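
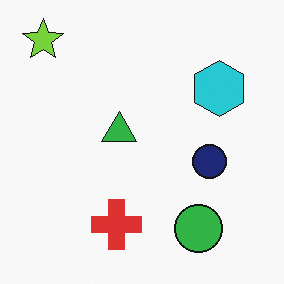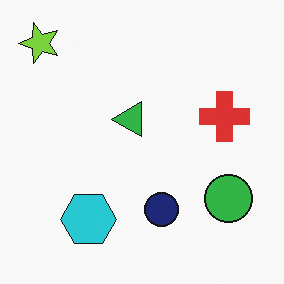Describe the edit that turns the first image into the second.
It was transposed (reflected across the top-left ↔ bottom-right diagonal).

Shapes have swapped their row and column positions — what was in the top-right is now in the bottom-left — a diagonal reflection.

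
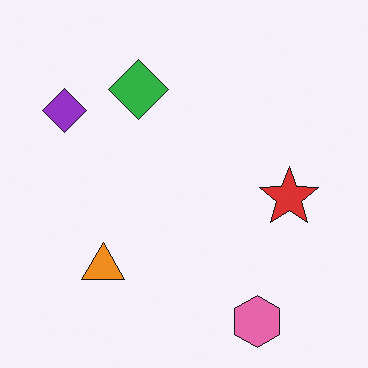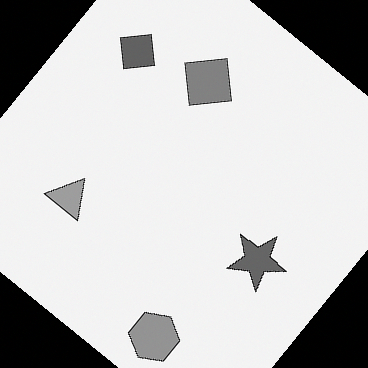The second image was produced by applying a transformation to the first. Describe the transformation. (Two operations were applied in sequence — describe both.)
This is the original image converted to grayscale, then rotated clockwise by a large amount — several tens of degrees.

All color is removed — every shape is now a shade of grey. Every shape is tilted by the same angle and the image corners show triangular fill wedges — a whole-image rotation by a non-right angle.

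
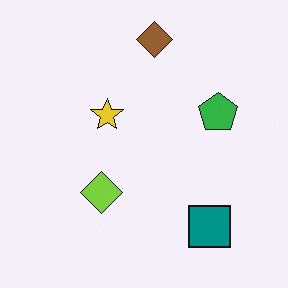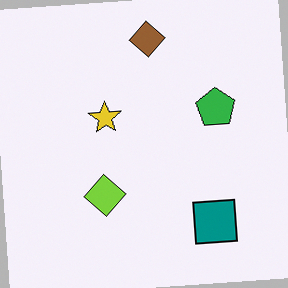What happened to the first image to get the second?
The second image is the first rotated counter-clockwise by a small amount.

Every shape is tilted by the same angle and the image corners show triangular fill wedges — a whole-image rotation by a non-right angle.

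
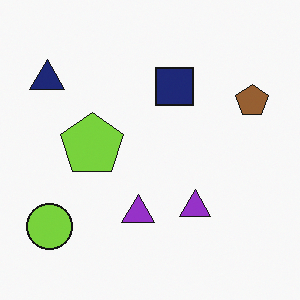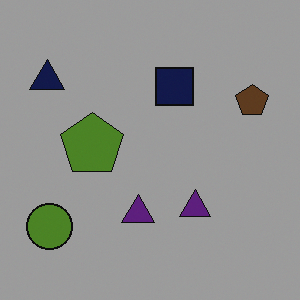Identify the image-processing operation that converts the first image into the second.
The transformation is: substantially darkened.

Every pixel — background and shapes alike — is uniformly darkened.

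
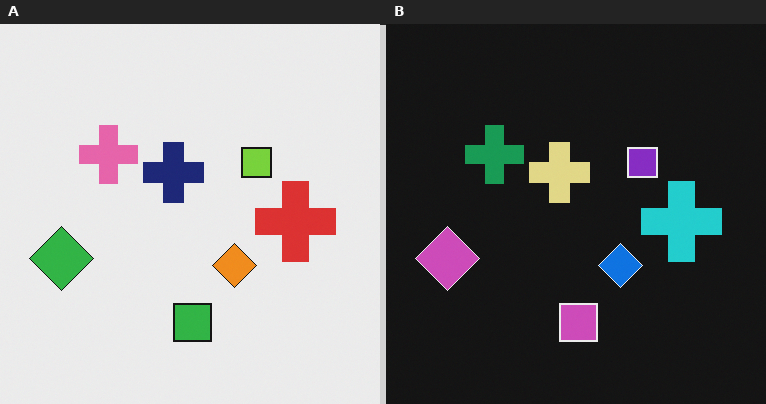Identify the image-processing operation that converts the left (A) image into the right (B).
The transformation is: color-inverted (negative).

The light background has become dark and every shape's color is its complement — a photographic negative.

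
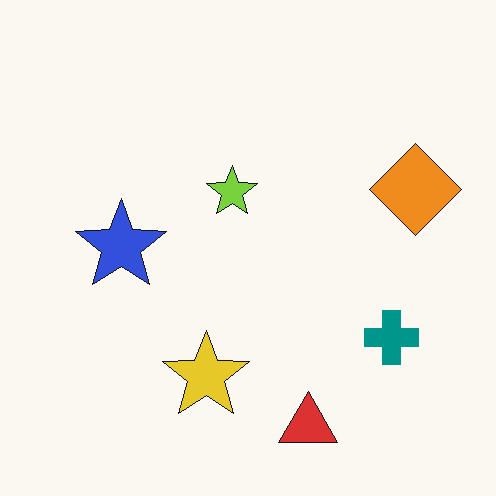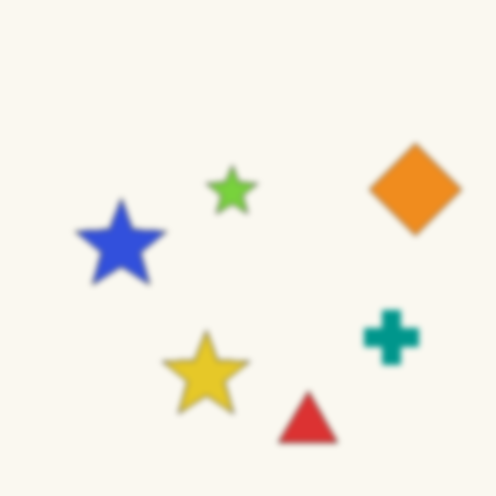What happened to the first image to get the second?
The transformation is: moderately blurred.

Shape edges and outlines are uniformly softened across the whole image.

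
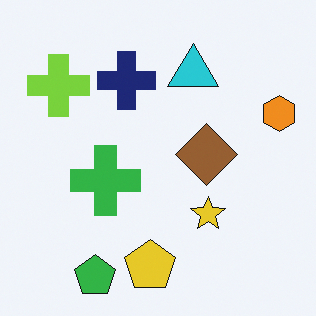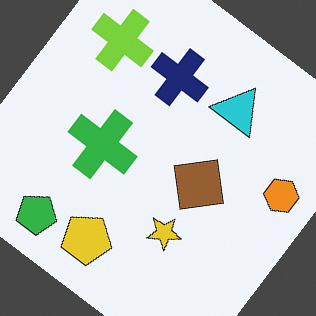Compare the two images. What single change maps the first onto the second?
It was rotated clockwise by a large amount — several tens of degrees.

Every shape is tilted by the same angle and the image corners show triangular fill wedges — a whole-image rotation by a non-right angle.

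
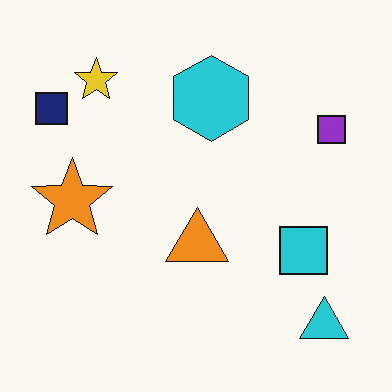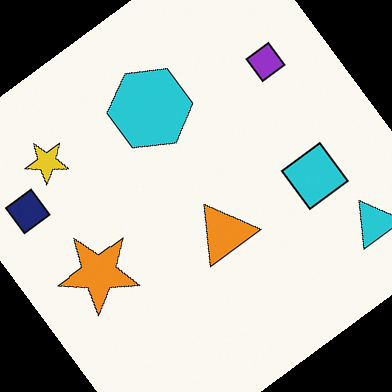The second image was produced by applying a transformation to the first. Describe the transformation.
The image was rotated counter-clockwise by a large amount — several tens of degrees.

Every shape is tilted by the same angle and the image corners show triangular fill wedges — a whole-image rotation by a non-right angle.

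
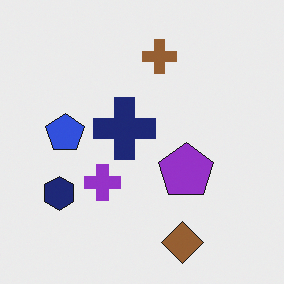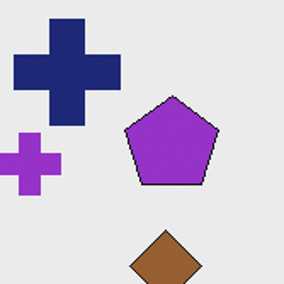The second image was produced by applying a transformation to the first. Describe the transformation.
It was cropped to a noticeably smaller region and rescaled.

The visible shapes are larger and the field of view is narrower; shapes near the original edges may be partly or wholly outside the frame — a crop-and-rescale.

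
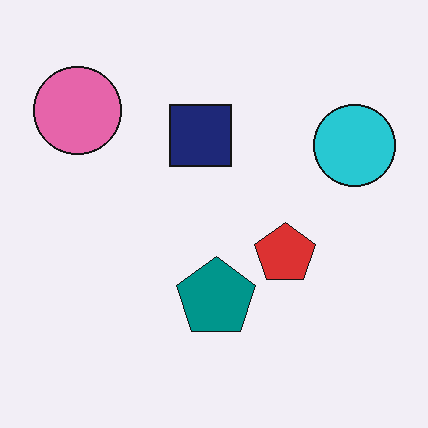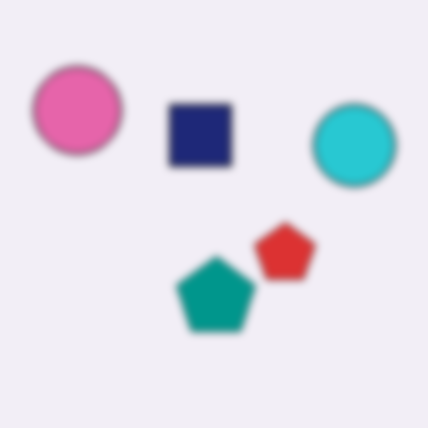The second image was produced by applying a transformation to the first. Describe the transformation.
It was moderately blurred.

Shape edges and outlines are uniformly softened across the whole image.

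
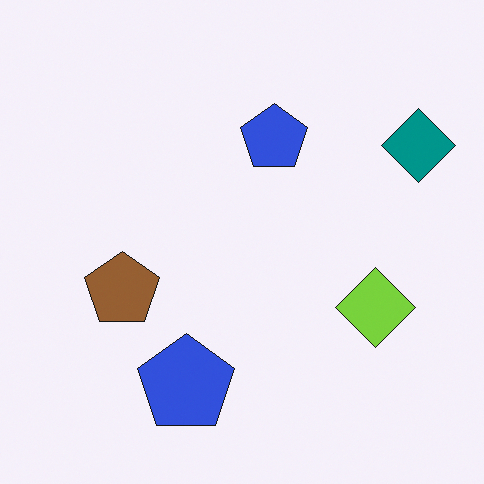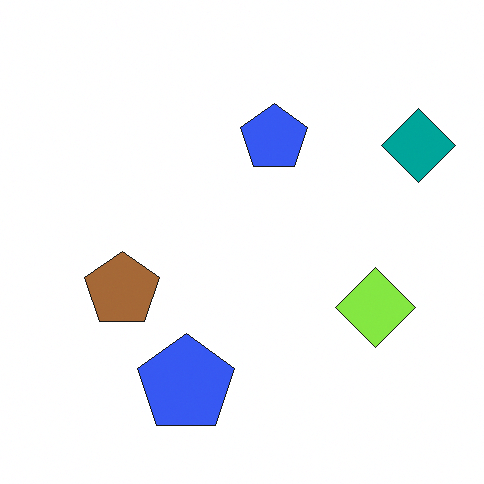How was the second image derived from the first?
This is the original image slightly brightened.

Every pixel — background and shapes alike — is uniformly brightened.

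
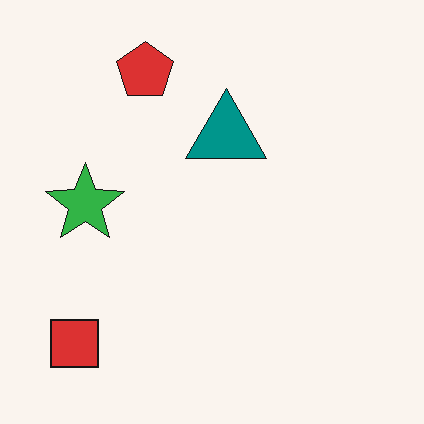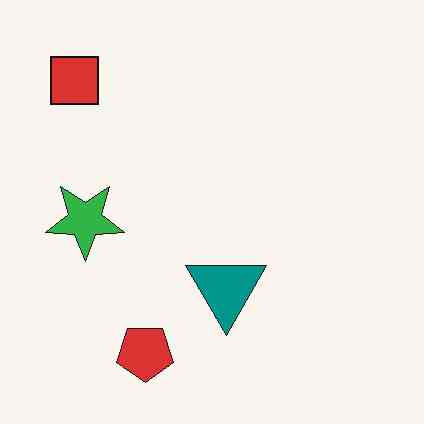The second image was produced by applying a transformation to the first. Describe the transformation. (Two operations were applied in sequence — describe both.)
The image was flipped vertically (top ↔ bottom), then JPEG-compressed with visible artifacts.

The red pentagon is in the top of the first image and the bottom of the second — shapes on opposite sides of the horizontal midline have swapped in a mirror flip. Blocky 8×8 compression artifacts appear around shape edges and the flat background shows ringing — characteristic JPEG degradation.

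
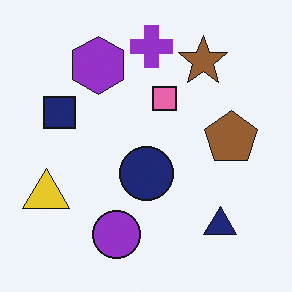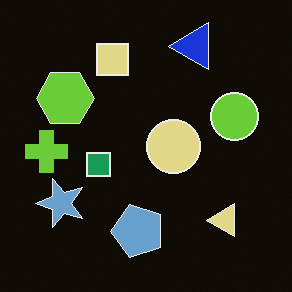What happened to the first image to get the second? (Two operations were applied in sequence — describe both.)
The second image is the first transposed (reflected across the top-left ↔ bottom-right diagonal), then color-inverted (negative).

Shapes have swapped their row and column positions — what was in the top-right is now in the bottom-left — a diagonal reflection. The light background has become dark and every shape's color is its complement — a photographic negative.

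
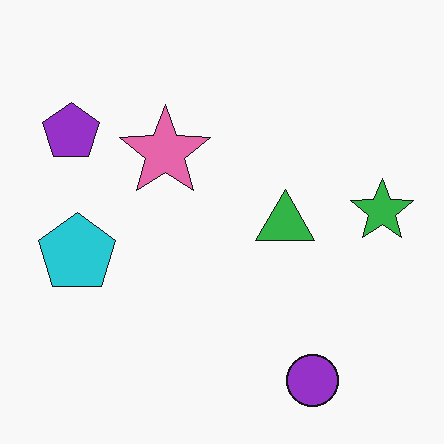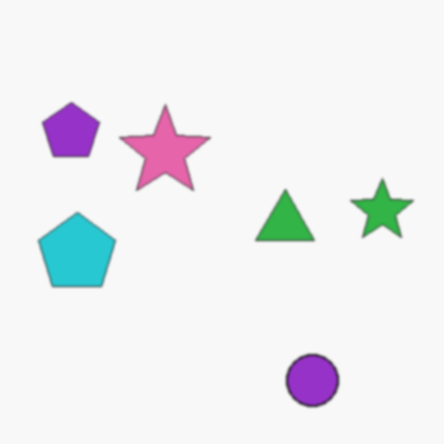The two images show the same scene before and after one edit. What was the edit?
The second image is the first given a subtle gaussian blur.

Shape edges and outlines are uniformly softened across the whole image.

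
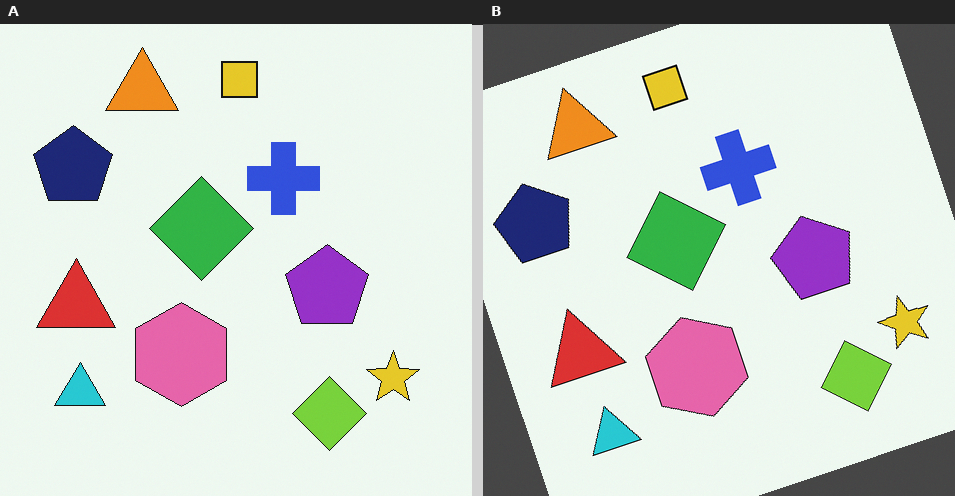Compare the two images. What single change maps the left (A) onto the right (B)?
The right (B) image is the left (A) rotated counter-clockwise by a clearly visible amount.

Every shape is tilted by the same angle and the image corners show triangular fill wedges — a whole-image rotation by a non-right angle.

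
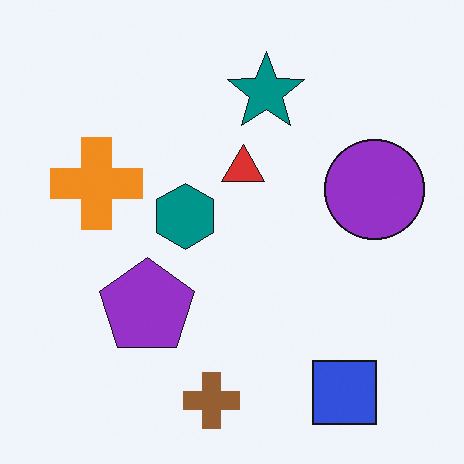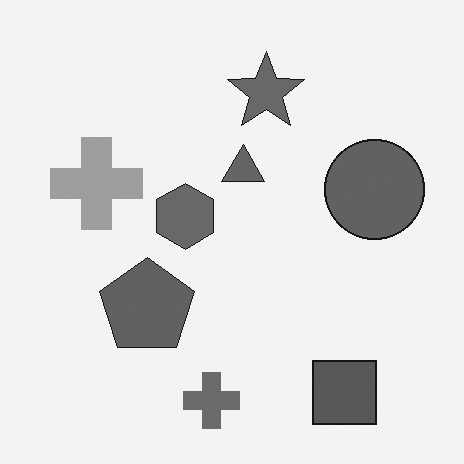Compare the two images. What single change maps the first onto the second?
This is the original image converted to grayscale.

All color is removed — every shape is now a shade of grey.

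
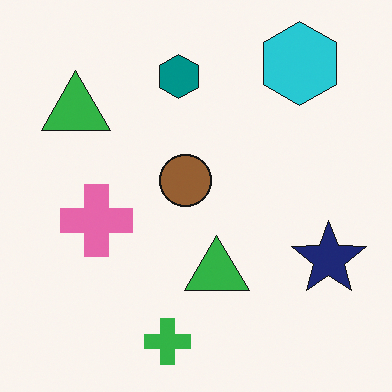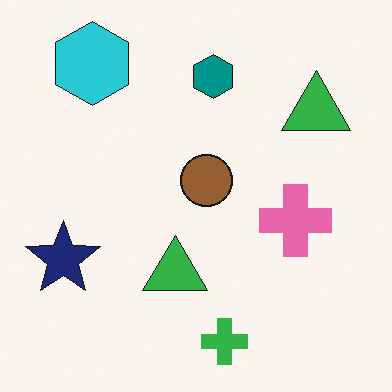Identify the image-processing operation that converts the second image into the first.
The first image is the second flipped horizontally (left ↔ right).

The navy star is in the left of the second image and the right of the first — shapes on opposite sides of the vertical midline have swapped in a mirror flip.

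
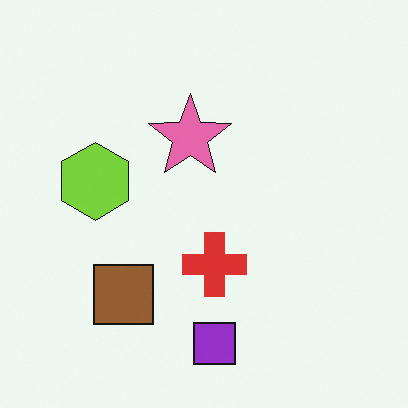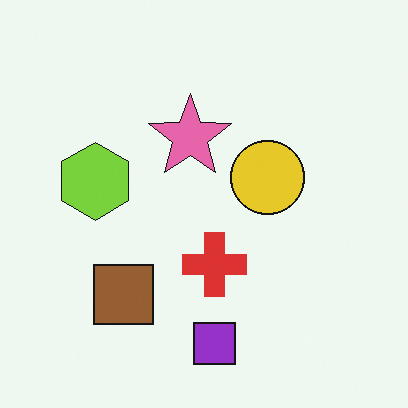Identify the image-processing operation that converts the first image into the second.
Overlaid with an additional yellow circle.

A yellow circle appears in the second image that is absent from the first.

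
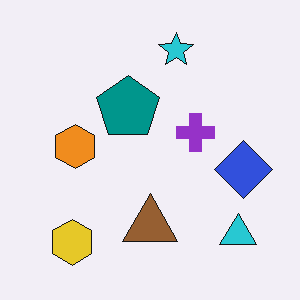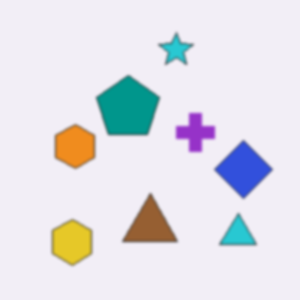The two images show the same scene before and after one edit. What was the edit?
It was slightly softened.

Shape edges and outlines are uniformly softened across the whole image.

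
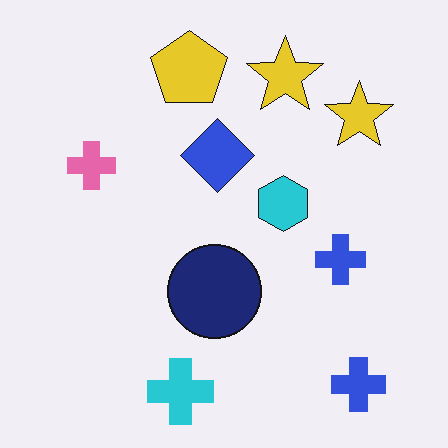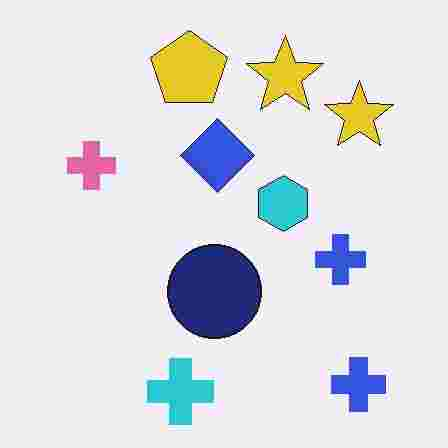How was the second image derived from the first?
It was degraded with heavy JPEG compression.

Blocky 8×8 compression artifacts appear around shape edges and the flat background shows ringing — characteristic JPEG degradation.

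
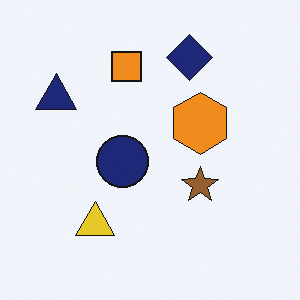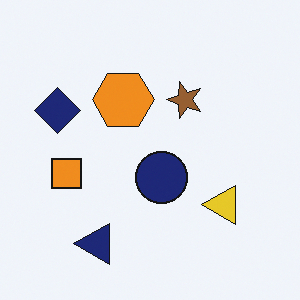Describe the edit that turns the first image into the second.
This is the original image rotated 90° counter-clockwise.

The navy triangle sits in the top-left of the first image and the bottom-left of the second — consistent with a whole-image 90° counter-clockwise rotation.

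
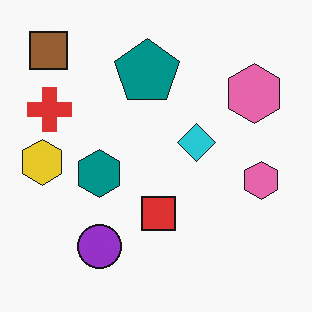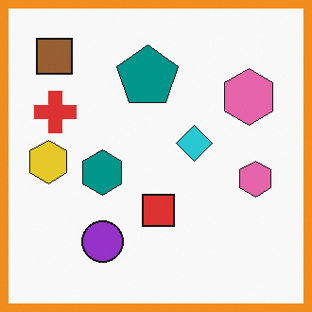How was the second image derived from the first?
Framed with a orange border.

A solid orange frame runs around the edge of the second image, with the content slightly shrunk inside it.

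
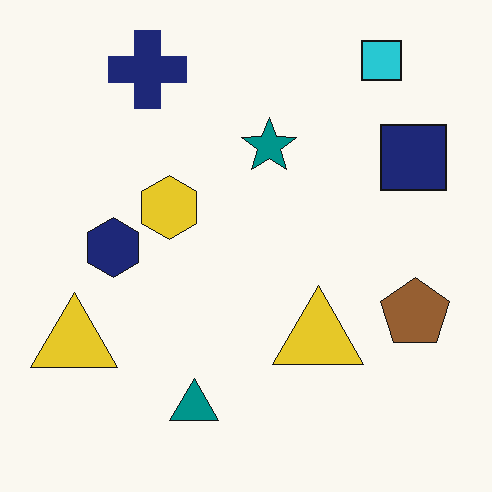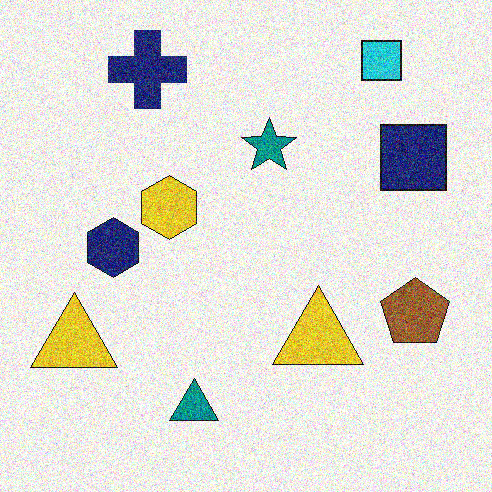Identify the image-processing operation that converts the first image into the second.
The image was degraded with heavy additive noise.

Random speckle covers the whole image, including the flat background.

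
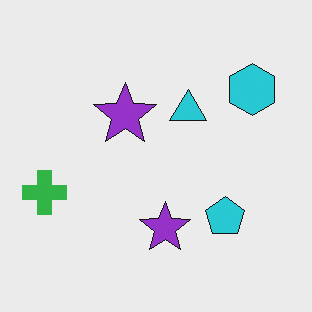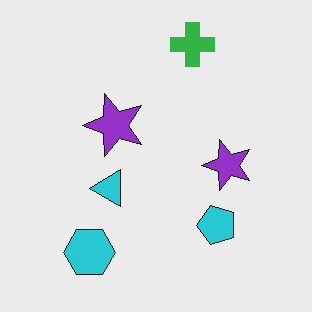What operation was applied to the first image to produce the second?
The second image is the first transposed (reflected across the top-left ↔ bottom-right diagonal).

Shapes have swapped their row and column positions — what was in the top-right is now in the bottom-left — a diagonal reflection.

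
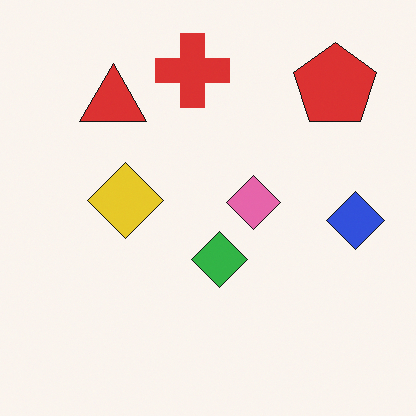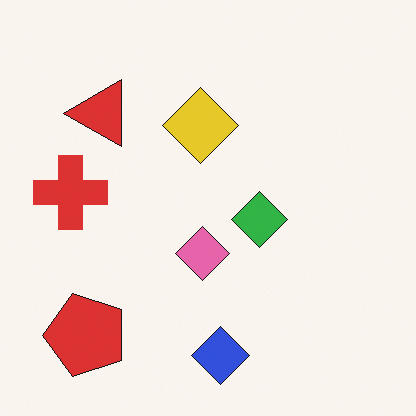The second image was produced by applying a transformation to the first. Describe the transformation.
This is the original image transposed (reflected across the top-left ↔ bottom-right diagonal).

Shapes have swapped their row and column positions — what was in the top-right is now in the bottom-left — a diagonal reflection.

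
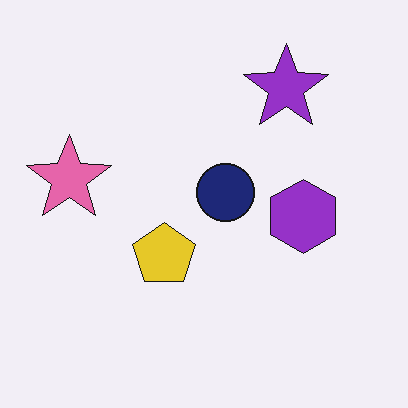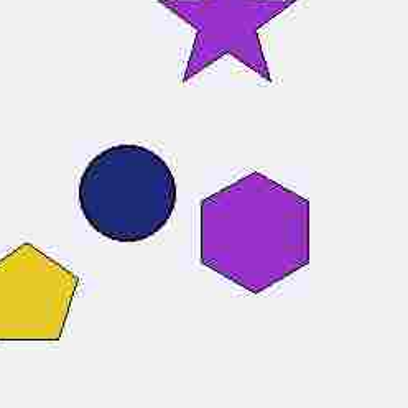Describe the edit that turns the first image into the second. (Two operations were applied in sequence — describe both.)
It was degraded with heavy JPEG compression, then cropped to a noticeably smaller region and rescaled.

Blocky 8×8 compression artifacts appear around shape edges and the flat background shows ringing — characteristic JPEG degradation. The visible shapes are larger and the field of view is narrower; shapes near the original edges may be partly or wholly outside the frame — a crop-and-rescale.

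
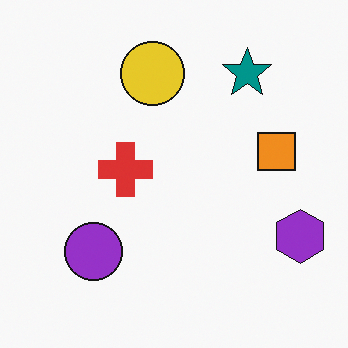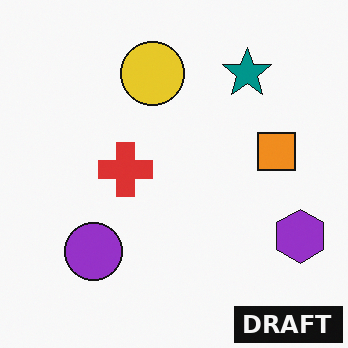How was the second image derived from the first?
The second image is the first watermarked with the text "DRAFT" in the lower-right corner.

A dark label reading "DRAFT" appears in the lower-right corner.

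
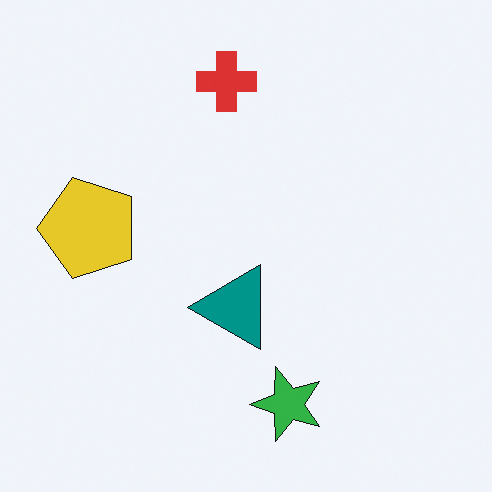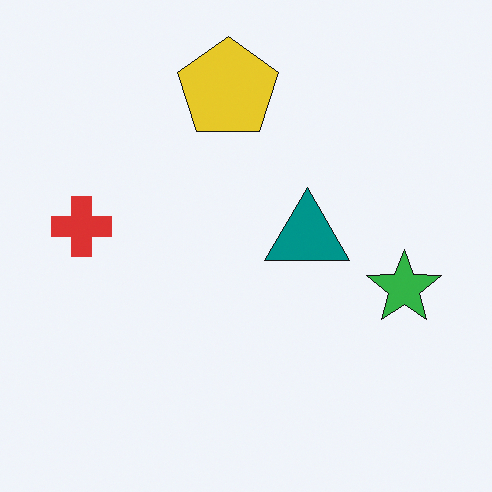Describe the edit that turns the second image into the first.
The transformation is: transposed (reflected across the top-left ↔ bottom-right diagonal).

Shapes have swapped their row and column positions — what was in the top-right is now in the bottom-left — a diagonal reflection.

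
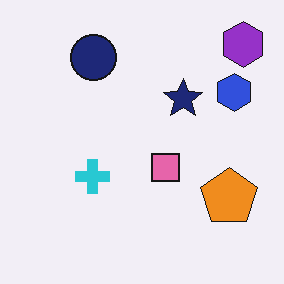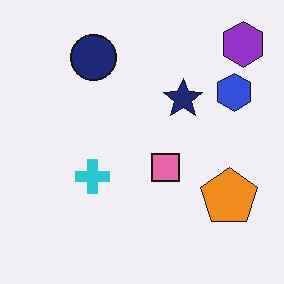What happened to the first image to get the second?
JPEG-compressed with visible artifacts.

Blocky 8×8 compression artifacts appear around shape edges and the flat background shows ringing — characteristic JPEG degradation.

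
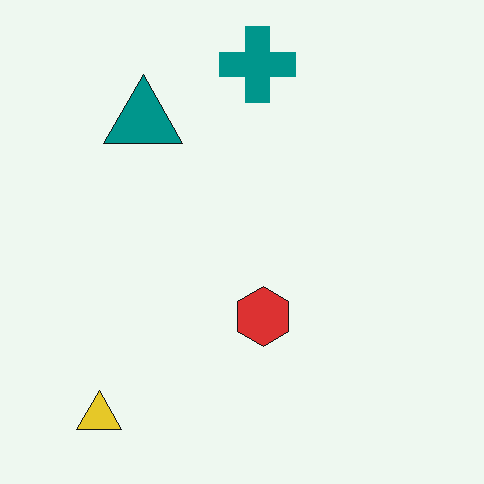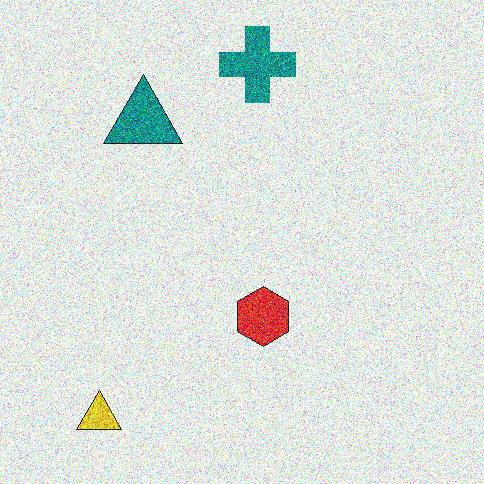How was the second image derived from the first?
Degraded with a thick layer of grain.

Random speckle covers the whole image, including the flat background.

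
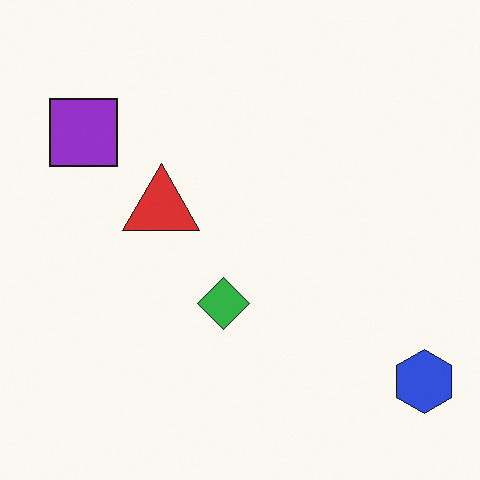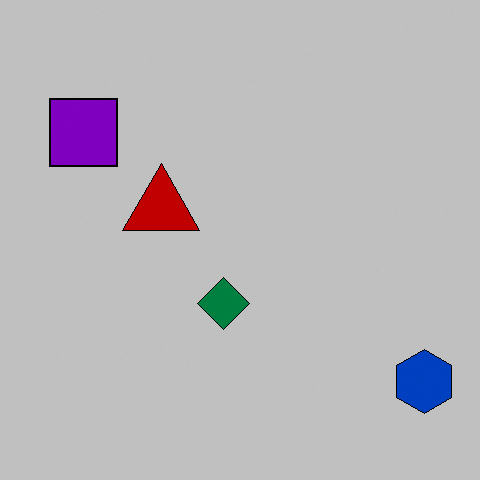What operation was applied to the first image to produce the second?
The second image is the first heavily posterized to just a handful of flat colors.

Each flat color has snapped to a coarser quantized level — most visibly, the near-white background has dropped to a flat grey.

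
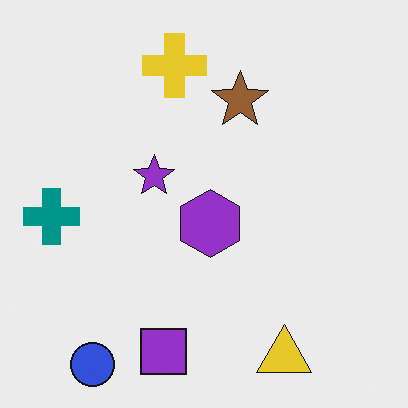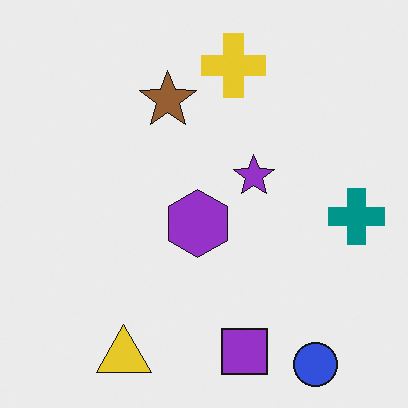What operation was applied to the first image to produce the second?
It was flipped horizontally (left ↔ right).

The teal cross is in the left of the first image and the right of the second — shapes on opposite sides of the vertical midline have swapped in a mirror flip.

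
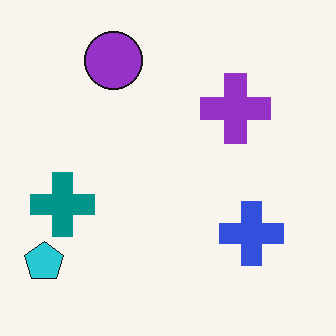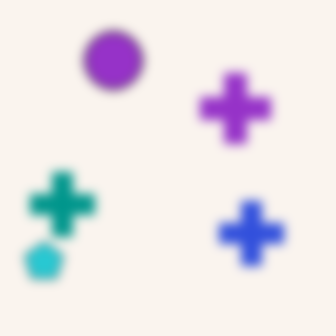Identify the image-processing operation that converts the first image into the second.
The second image is the first heavily blurred.

Shape edges and outlines are uniformly softened across the whole image.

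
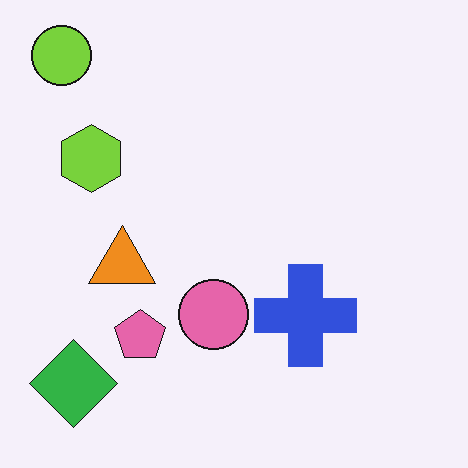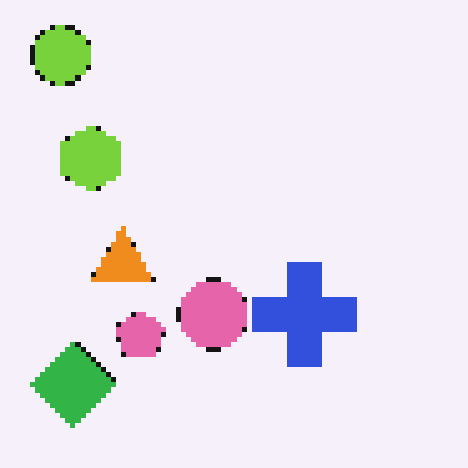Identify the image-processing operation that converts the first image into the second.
The second image is the first lightly pixelated (a mild mosaic effect).

Shapes are reduced to large square blocks; fine edges and outlines are lost — a downscale-then-upscale (mosaic) effect.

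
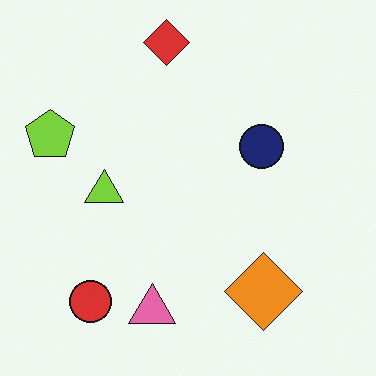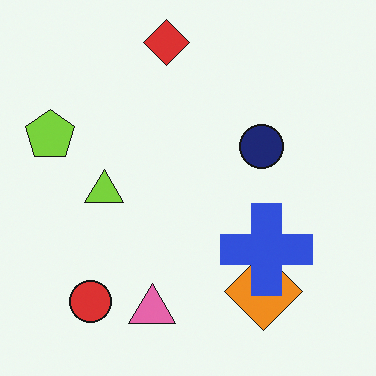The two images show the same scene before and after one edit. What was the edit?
The second image is the first overlaid with an additional blue cross.

A blue cross appears in the second image that is absent from the first.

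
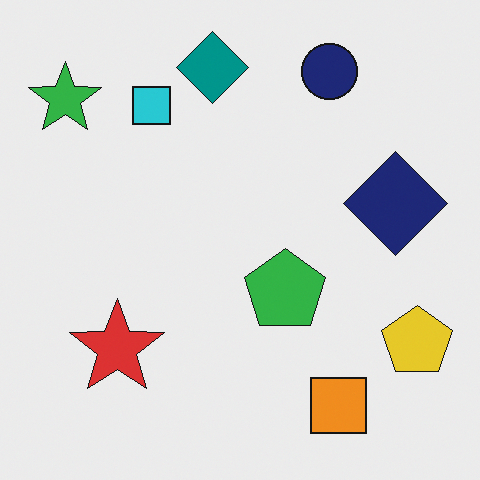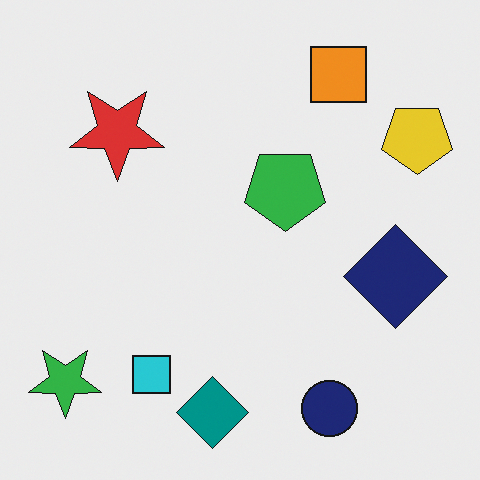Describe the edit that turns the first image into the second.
Flipped vertically (top ↔ bottom).

The teal diamond is in the top of the first image and the bottom of the second — shapes on opposite sides of the horizontal midline have swapped in a mirror flip.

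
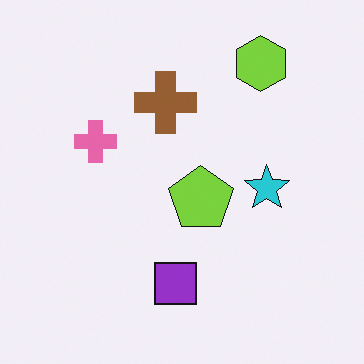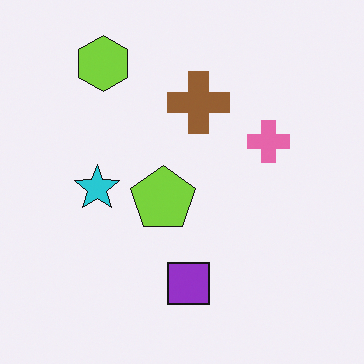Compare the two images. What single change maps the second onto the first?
It was flipped horizontally (left ↔ right).

The pink cross is in the right of the second image and the left of the first — shapes on opposite sides of the vertical midline have swapped in a mirror flip.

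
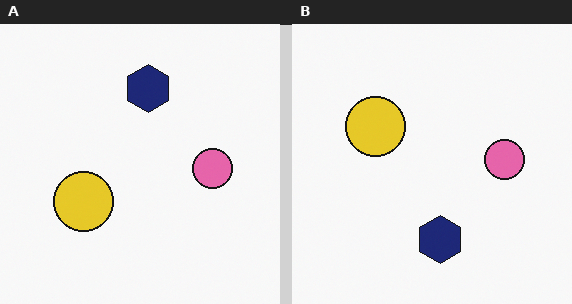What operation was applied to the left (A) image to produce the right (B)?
The image was flipped vertically (top ↔ bottom).

The navy hexagon is in the top of the left (A) image and the bottom of the right (B) — shapes on opposite sides of the horizontal midline have swapped in a mirror flip.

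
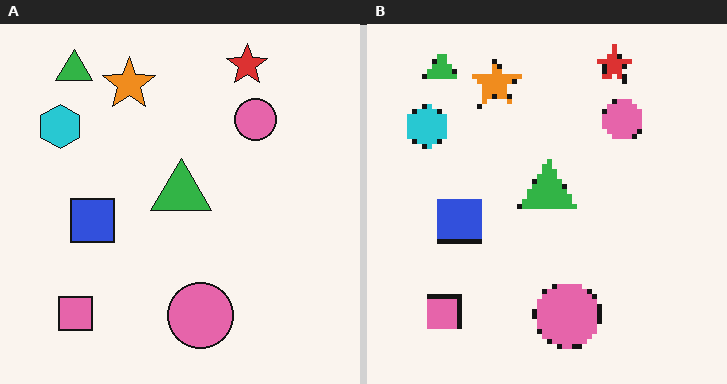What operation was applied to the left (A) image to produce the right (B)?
The transformation is: mildly pixelated.

Shapes are reduced to large square blocks; fine edges and outlines are lost — a downscale-then-upscale (mosaic) effect.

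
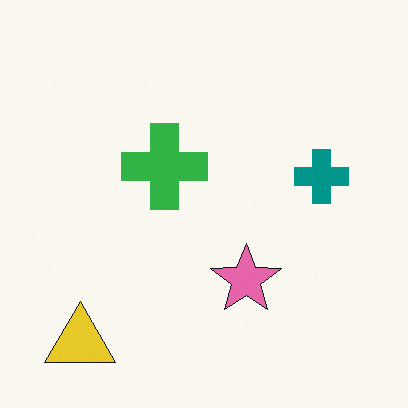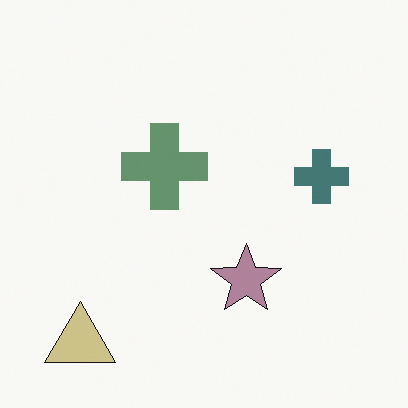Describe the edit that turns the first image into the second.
This is the original image heavily desaturated.

All colors are more muted and greyish — a global saturation change.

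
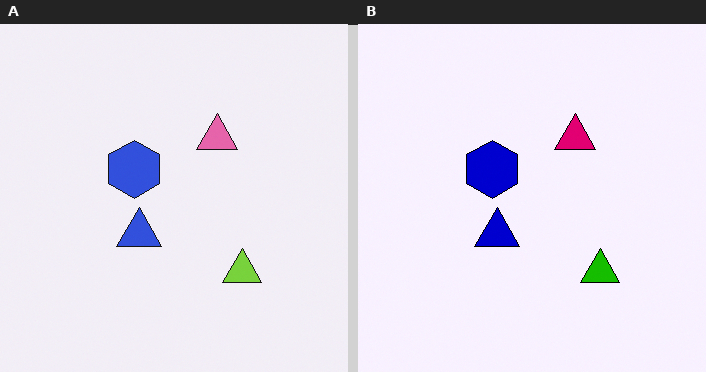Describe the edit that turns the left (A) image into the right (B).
The transformation is: given much higher contrast.

Tones are pushed away from mid-grey across the whole image — a global contrast change.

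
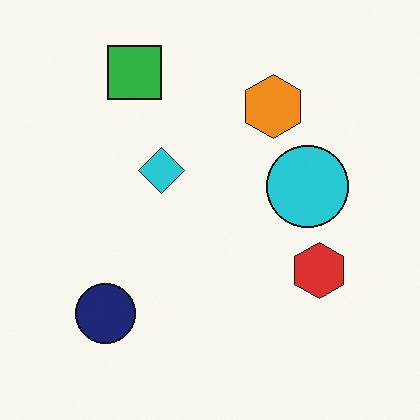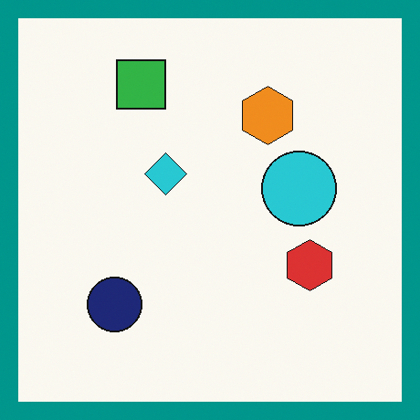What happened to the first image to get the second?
The image was framed with a teal border.

A solid teal frame runs around the edge of the second image, with the content slightly shrunk inside it.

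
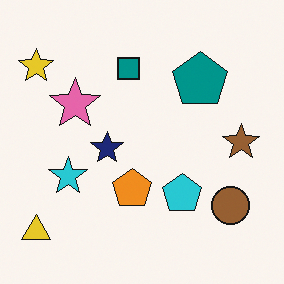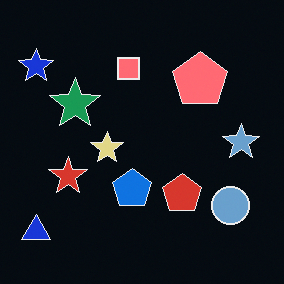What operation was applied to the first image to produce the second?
The second image is the first color-inverted (negative).

The light background has become dark and every shape's color is its complement — a photographic negative.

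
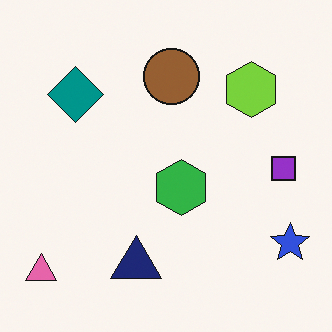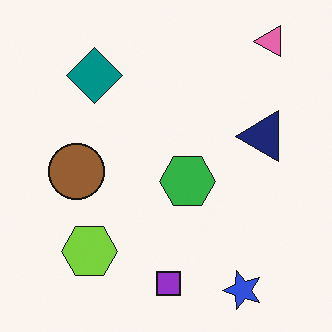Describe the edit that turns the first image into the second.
Transposed (reflected across the top-left ↔ bottom-right diagonal).

Shapes have swapped their row and column positions — what was in the top-right is now in the bottom-left — a diagonal reflection.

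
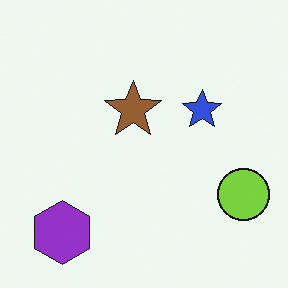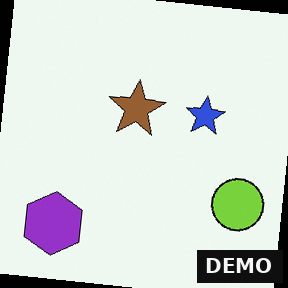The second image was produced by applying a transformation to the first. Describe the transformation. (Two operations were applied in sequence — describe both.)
Rotated clockwise by a slight angle, then watermarked with the text "DEMO" in the lower-right corner.

Every shape is tilted by the same angle and the image corners show triangular fill wedges — a whole-image rotation by a non-right angle. A dark label reading "DEMO" appears in the lower-right corner.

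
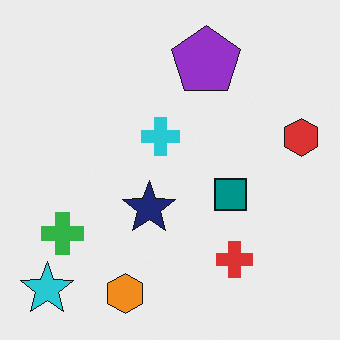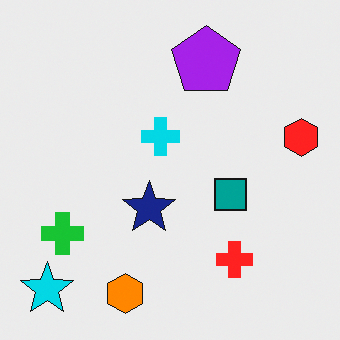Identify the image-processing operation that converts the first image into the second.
The second image is the first slightly oversaturated.

All colors are more vivid — a global saturation change.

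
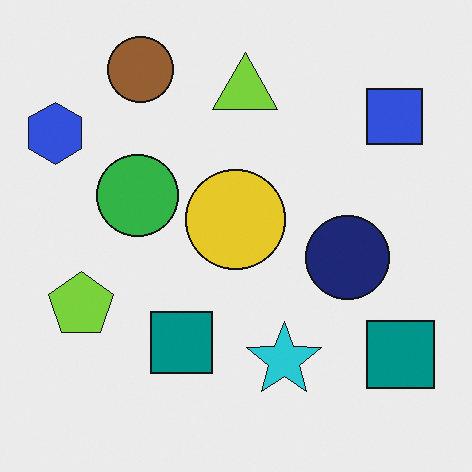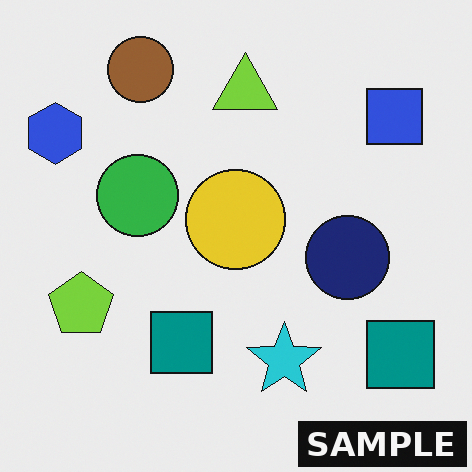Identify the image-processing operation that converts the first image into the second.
Watermarked with the text "SAMPLE" in the lower-right corner.

A dark label reading "SAMPLE" appears in the lower-right corner.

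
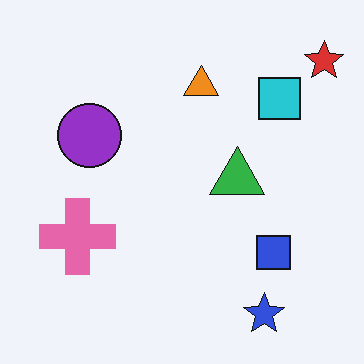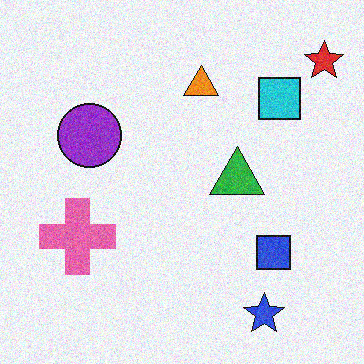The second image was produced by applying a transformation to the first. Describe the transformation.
Degraded with visible gaussian noise.

Random speckle covers the whole image, including the flat background.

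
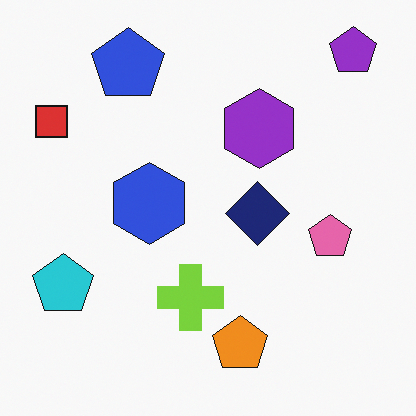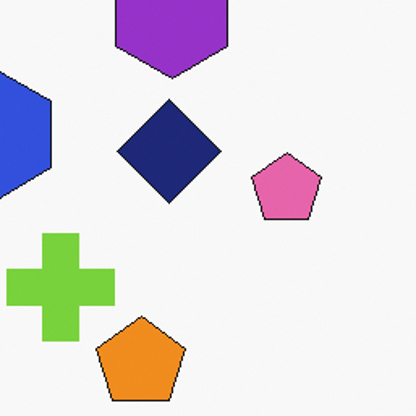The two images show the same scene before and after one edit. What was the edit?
This is the original image cropped to a noticeably smaller region and rescaled.

The visible shapes are larger and the field of view is narrower; shapes near the original edges may be partly or wholly outside the frame — a crop-and-rescale.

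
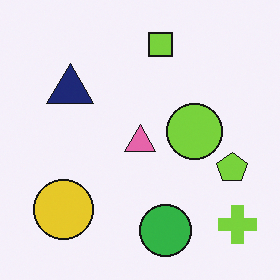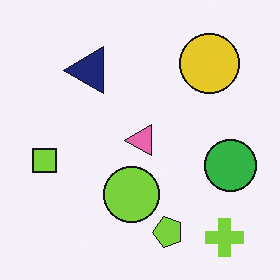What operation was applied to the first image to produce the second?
The image was transposed (reflected across the top-left ↔ bottom-right diagonal).

Shapes have swapped their row and column positions — what was in the top-right is now in the bottom-left — a diagonal reflection.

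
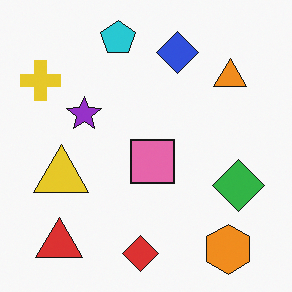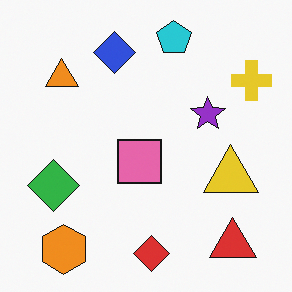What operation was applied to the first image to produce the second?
The second image is the first flipped horizontally (left ↔ right).

The yellow cross is in the top-left of the first image and the top-right of the second — shapes on opposite sides of the vertical midline have swapped in a mirror flip.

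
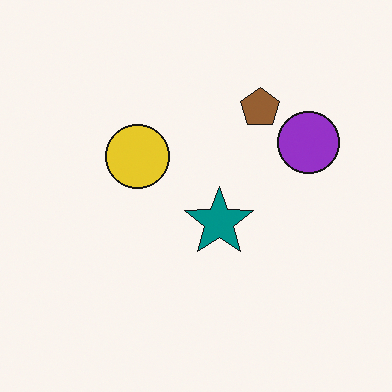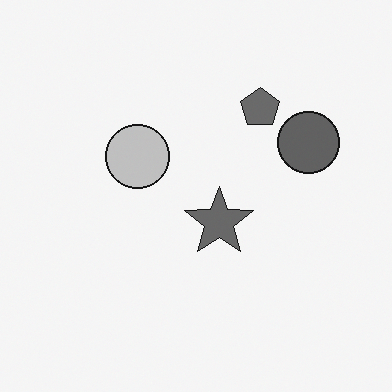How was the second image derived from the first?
This is the original image converted to grayscale.

All color is removed — every shape is now a shade of grey.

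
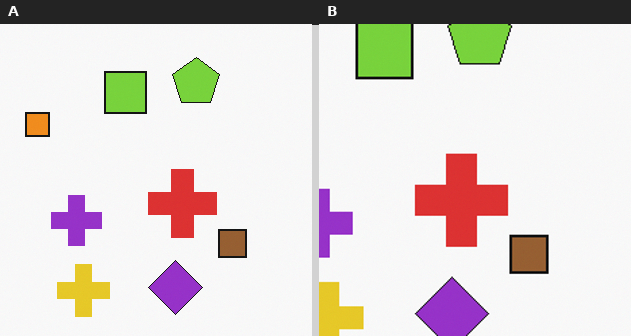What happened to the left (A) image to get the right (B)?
This is the original image cropped slightly and scaled back up.

The visible shapes are larger and the field of view is narrower; shapes near the original edges may be partly or wholly outside the frame — a crop-and-rescale.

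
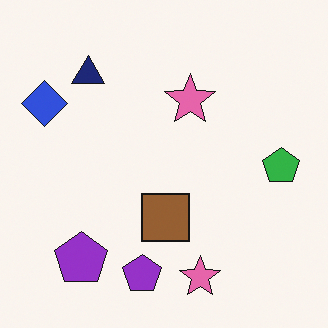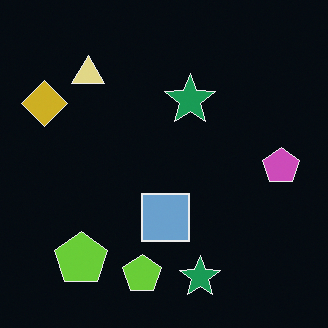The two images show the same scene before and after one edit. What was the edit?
It was color-inverted (negative).

The light background has become dark and every shape's color is its complement — a photographic negative.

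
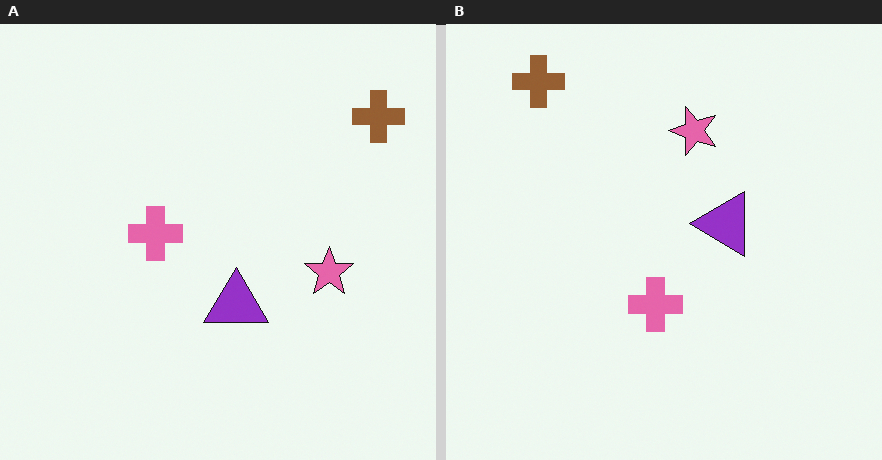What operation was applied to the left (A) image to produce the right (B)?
Rotated 90° counter-clockwise.

The brown cross sits in the top-right of the left (A) image and the top-left of the right (B) — consistent with a whole-image 90° counter-clockwise rotation.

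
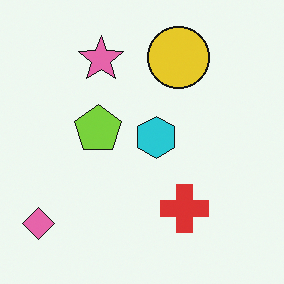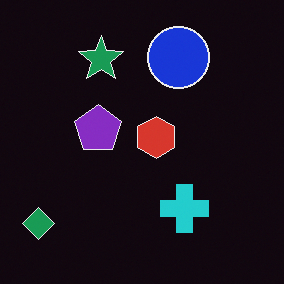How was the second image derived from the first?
The second image is the first color-inverted (negative).

The light background has become dark and every shape's color is its complement — a photographic negative.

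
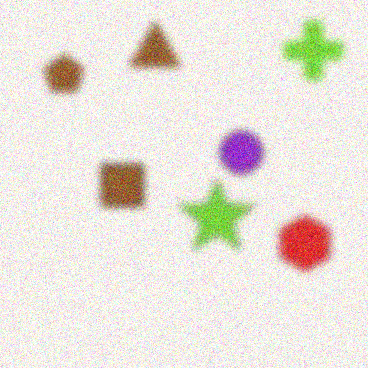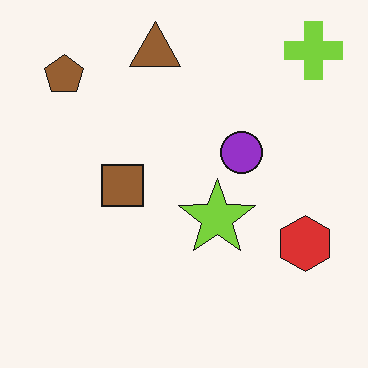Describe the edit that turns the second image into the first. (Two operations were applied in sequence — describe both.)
The transformation is: noticeably gaussian-blurred, then degraded with moderate additive noise.

Shape edges and outlines are uniformly softened across the whole image. Random speckle covers the whole image, including the flat background.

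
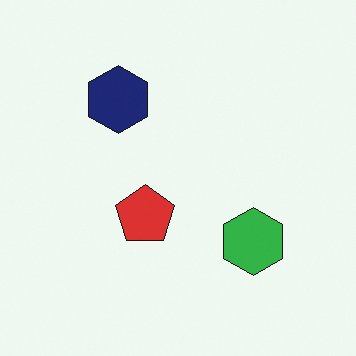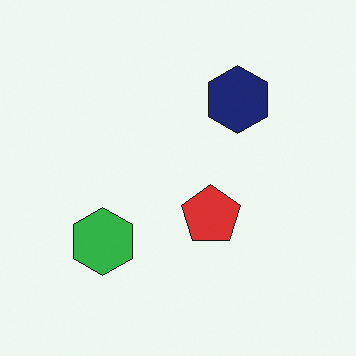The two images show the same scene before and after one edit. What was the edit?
It was flipped horizontally (left ↔ right).

The green hexagon is in the bottom-right of the first image and the bottom-left of the second — shapes on opposite sides of the vertical midline have swapped in a mirror flip.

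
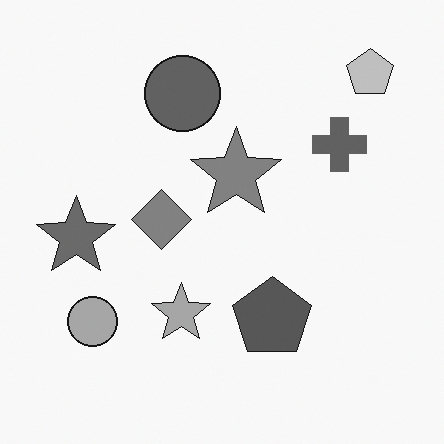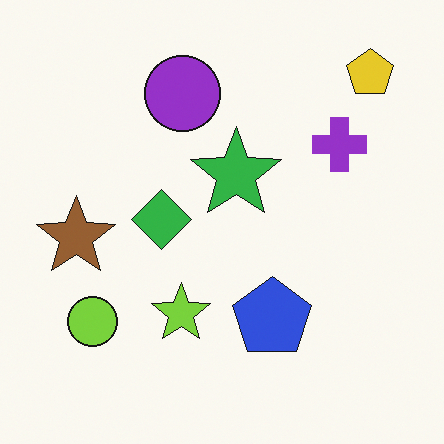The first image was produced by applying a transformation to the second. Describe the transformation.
The first image is the second converted to grayscale.

All color is removed — every shape is now a shade of grey.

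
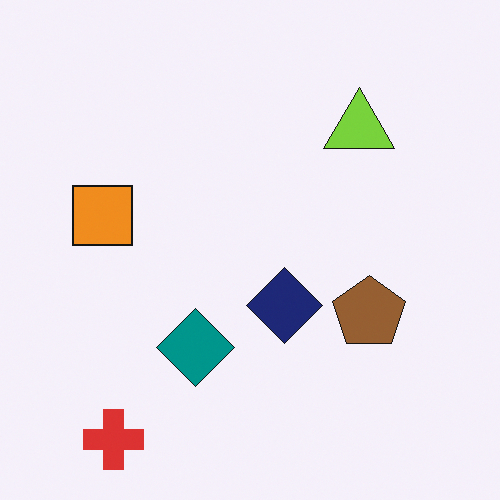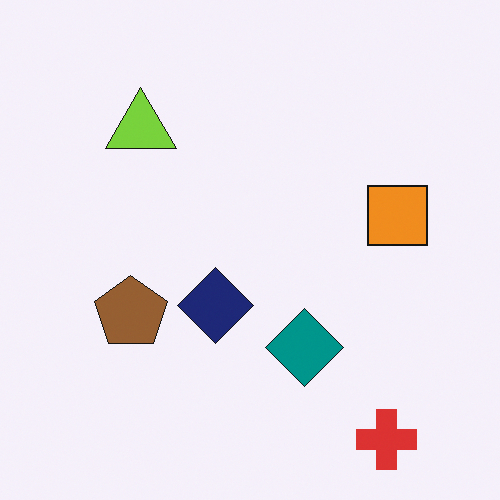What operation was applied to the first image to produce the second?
Flipped horizontally (left ↔ right).

The orange square is in the left of the first image and the right of the second — shapes on opposite sides of the vertical midline have swapped in a mirror flip.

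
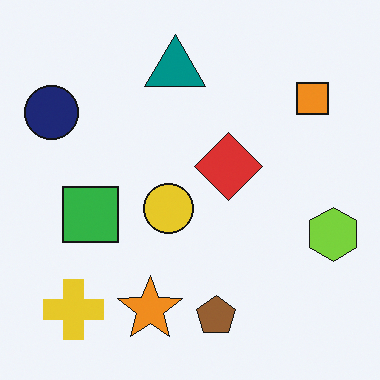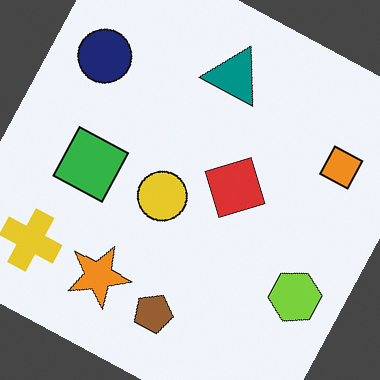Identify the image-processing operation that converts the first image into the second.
The image was rotated clockwise by a moderate amount.

Every shape is tilted by the same angle and the image corners show triangular fill wedges — a whole-image rotation by a non-right angle.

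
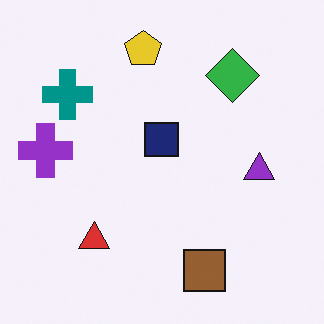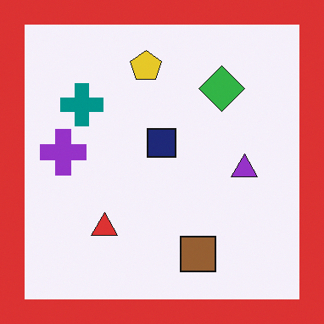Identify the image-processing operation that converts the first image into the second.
The image was framed with a red border.

A solid red frame runs around the edge of the second image, with the content slightly shrunk inside it.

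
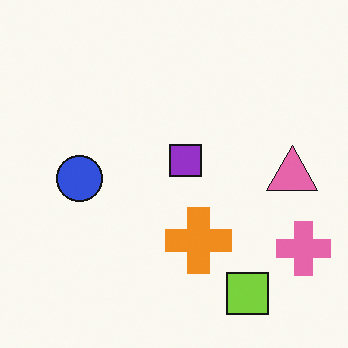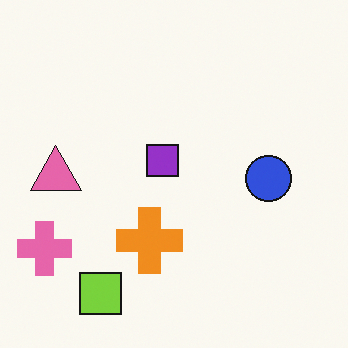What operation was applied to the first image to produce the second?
Flipped horizontally (left ↔ right).

The pink cross is in the bottom-right of the first image and the bottom-left of the second — shapes on opposite sides of the vertical midline have swapped in a mirror flip.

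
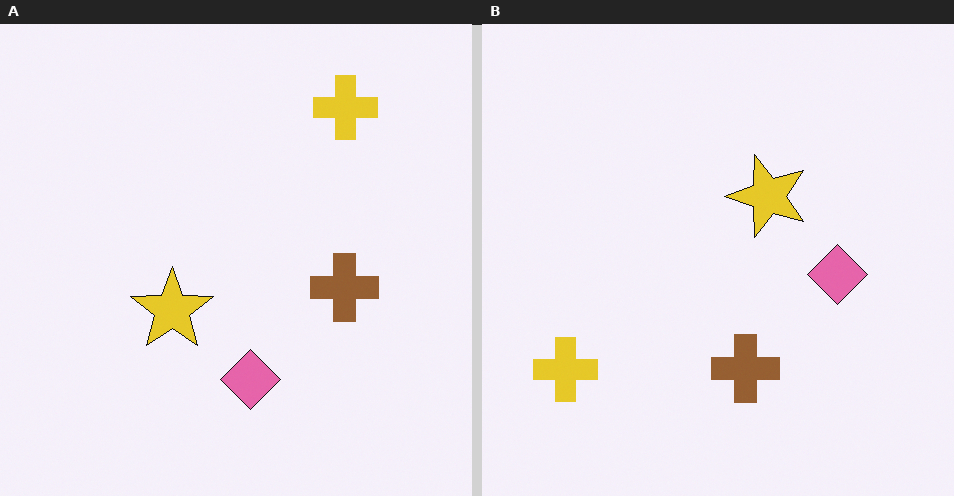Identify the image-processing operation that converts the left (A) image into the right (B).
Transposed (reflected across the top-left ↔ bottom-right diagonal).

Shapes have swapped their row and column positions — what was in the top-right is now in the bottom-left — a diagonal reflection.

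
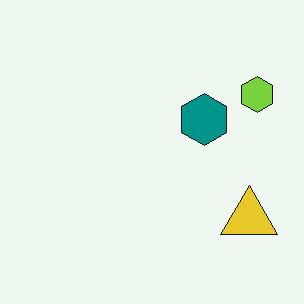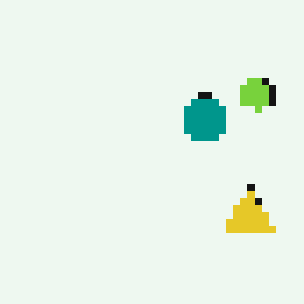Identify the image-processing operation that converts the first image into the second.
Moderately pixelated.

Shapes are reduced to large square blocks; fine edges and outlines are lost — a downscale-then-upscale (mosaic) effect.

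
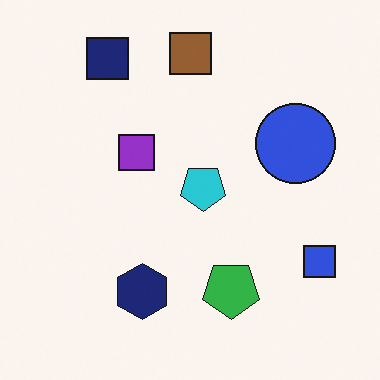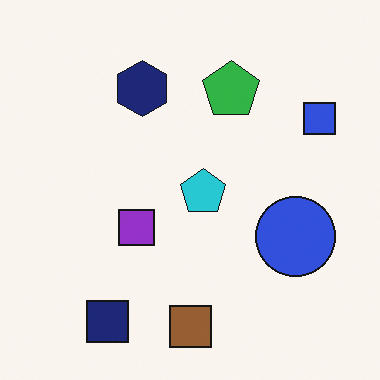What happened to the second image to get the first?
This is the original image flipped vertically (top ↔ bottom).

The brown square is in the bottom of the second image and the top of the first — shapes on opposite sides of the horizontal midline have swapped in a mirror flip.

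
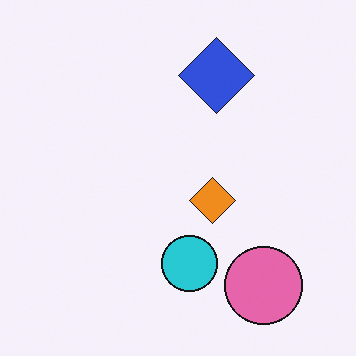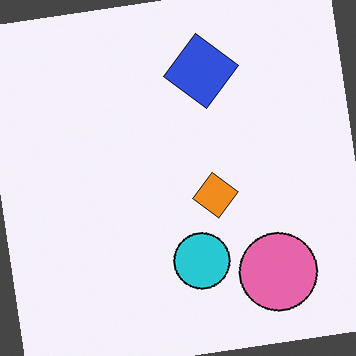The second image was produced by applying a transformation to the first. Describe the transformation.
The transformation is: rotated counter-clockwise by a few degrees.

Every shape is tilted by the same angle and the image corners show triangular fill wedges — a whole-image rotation by a non-right angle.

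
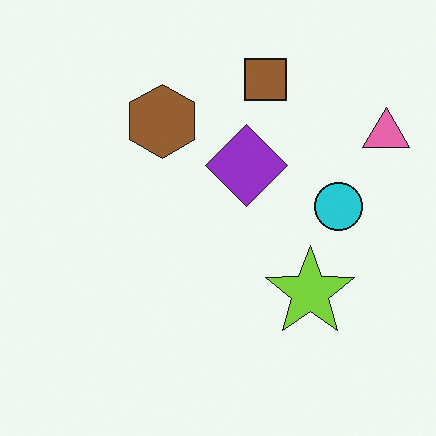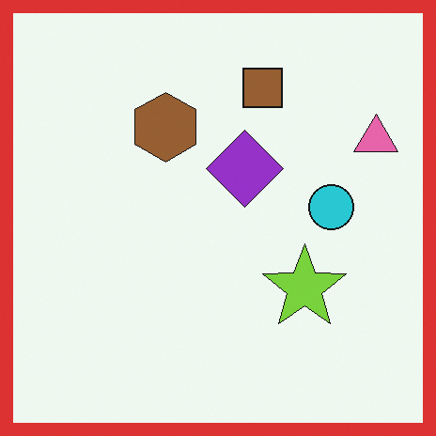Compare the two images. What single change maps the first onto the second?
The second image is the first framed with a red border.

A solid red frame runs around the edge of the second image, with the content slightly shrunk inside it.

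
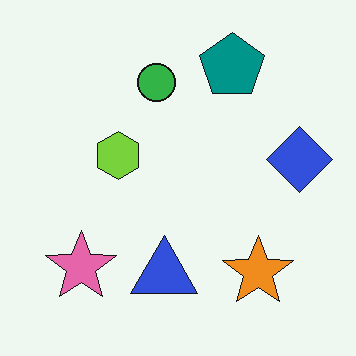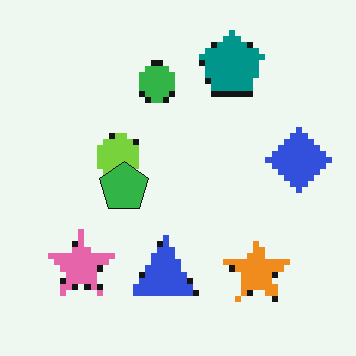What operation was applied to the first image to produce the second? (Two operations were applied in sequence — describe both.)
The transformation is: pixelated into visible square blocks, then overlaid with an additional green pentagon.

Shapes are reduced to large square blocks; fine edges and outlines are lost — a downscale-then-upscale (mosaic) effect. A green pentagon appears in the second image that is absent from the first.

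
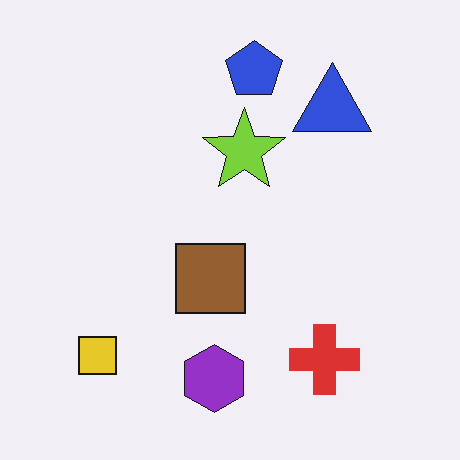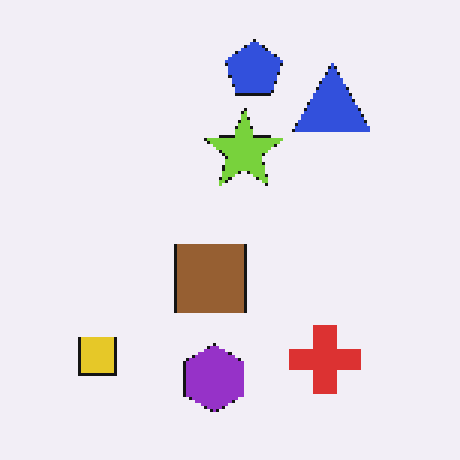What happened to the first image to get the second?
Lightly pixelated (a mild mosaic effect).

Shapes are reduced to large square blocks; fine edges and outlines are lost — a downscale-then-upscale (mosaic) effect.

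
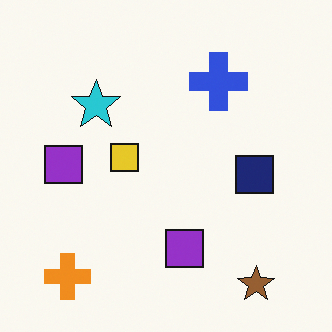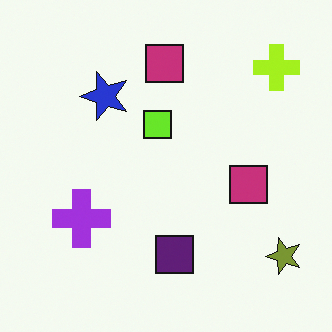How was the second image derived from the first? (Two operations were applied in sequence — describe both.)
The transformation is: transposed (reflected across the top-left ↔ bottom-right diagonal), then hue-shifted slightly.

Shapes have swapped their row and column positions — what was in the top-right is now in the bottom-left — a diagonal reflection. Every shape's color has rotated by the same amount around the hue wheel — a uniform hue shift.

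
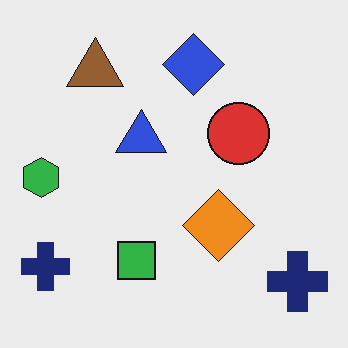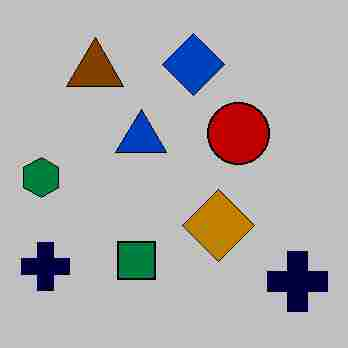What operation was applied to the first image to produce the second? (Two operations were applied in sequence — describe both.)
It was heavily posterized to just a handful of flat colors, then heavily JPEG-compressed with obvious blocking artifacts.

Each flat color has snapped to a coarser quantized level — most visibly, the near-white background has dropped to a flat grey. Blocky 8×8 compression artifacts appear around shape edges and the flat background shows ringing — characteristic JPEG degradation.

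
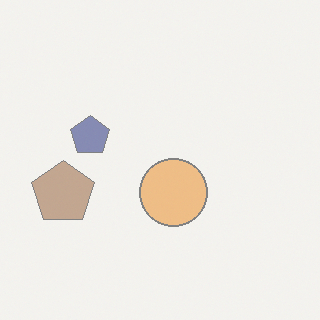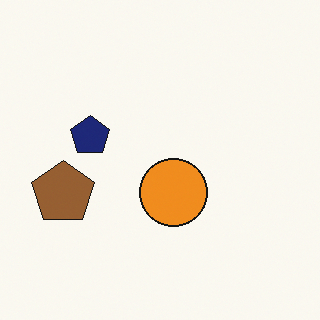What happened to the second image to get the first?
This is the original image given much lower contrast.

Tones are pushed toward mid-grey across the whole image — a global contrast change.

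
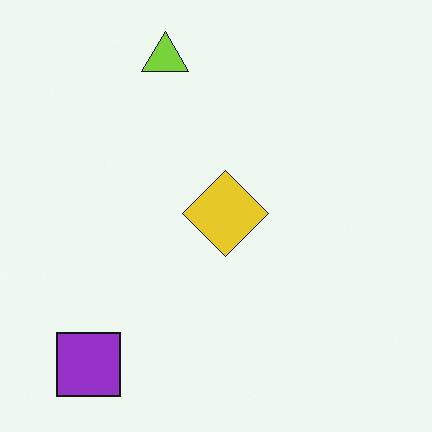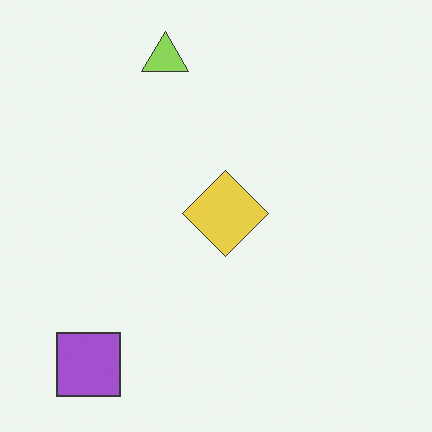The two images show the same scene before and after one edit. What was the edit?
The image was given slightly reduced contrast.

Tones are pushed toward mid-grey across the whole image — a global contrast change.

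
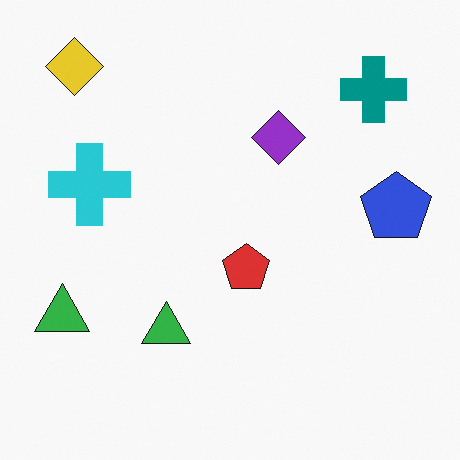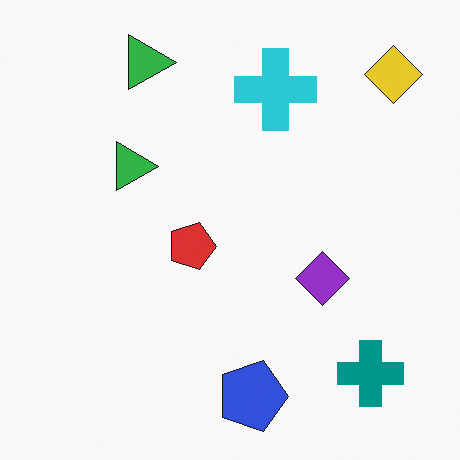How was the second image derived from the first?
The second image is the first rotated 90° clockwise.

The yellow diamond sits in the top-left of the first image and the top-right of the second — consistent with a whole-image 90° clockwise rotation.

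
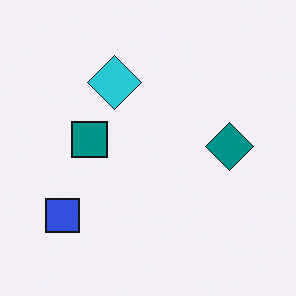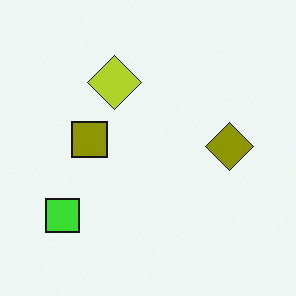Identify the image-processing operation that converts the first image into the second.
Hue-shifted through roughly half the color wheel.

Every shape's color has rotated by the same amount around the hue wheel — a uniform hue shift.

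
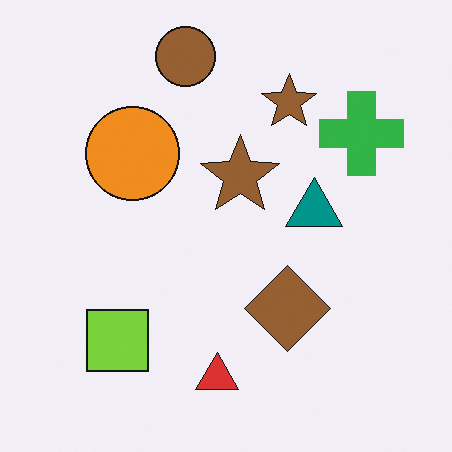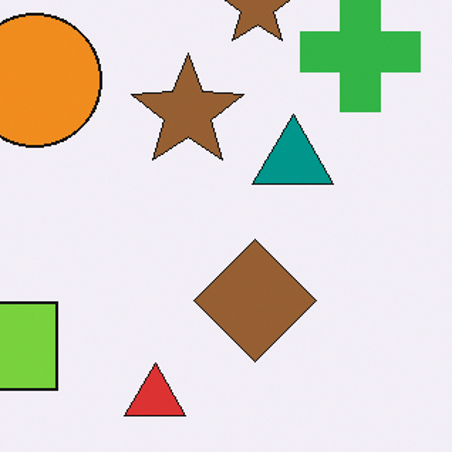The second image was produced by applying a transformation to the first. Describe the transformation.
The transformation is: cropped to a modestly smaller region and rescaled.

The visible shapes are larger and the field of view is narrower; shapes near the original edges may be partly or wholly outside the frame — a crop-and-rescale.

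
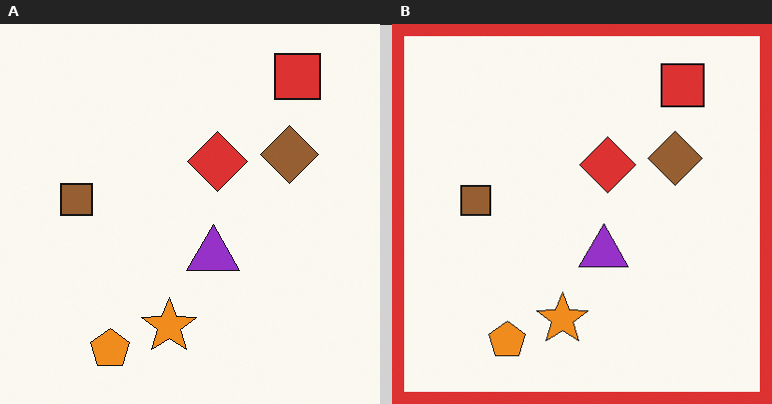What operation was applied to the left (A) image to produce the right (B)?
The image was framed with a red border.

A solid red frame runs around the edge of the right (B) image, with the content slightly shrunk inside it.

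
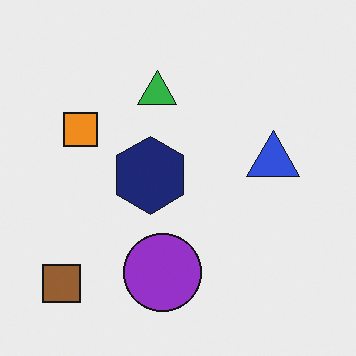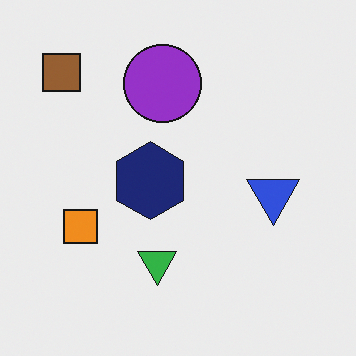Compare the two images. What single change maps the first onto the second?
It was flipped vertically (top ↔ bottom).

The brown square is in the bottom-left of the first image and the top-left of the second — shapes on opposite sides of the horizontal midline have swapped in a mirror flip.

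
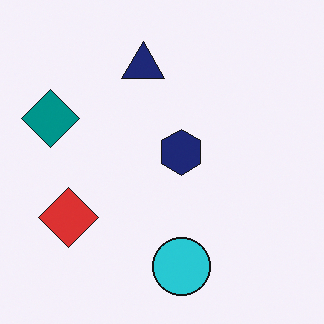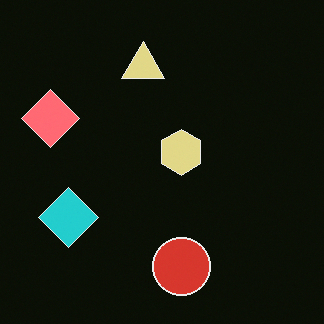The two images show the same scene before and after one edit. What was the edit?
It was color-inverted (negative).

The light background has become dark and every shape's color is its complement — a photographic negative.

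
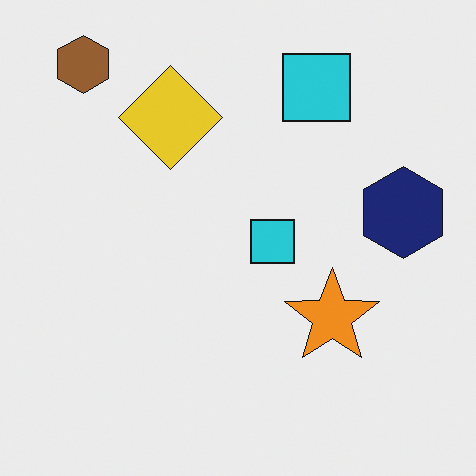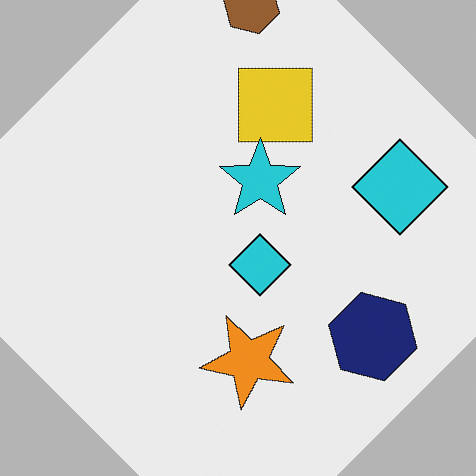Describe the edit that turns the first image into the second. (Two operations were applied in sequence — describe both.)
The image was rotated clockwise by a large amount — several tens of degrees, then overlaid with an additional cyan star.

Every shape is tilted by the same angle and the image corners show triangular fill wedges — a whole-image rotation by a non-right angle. A cyan star appears in the second image that is absent from the first.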